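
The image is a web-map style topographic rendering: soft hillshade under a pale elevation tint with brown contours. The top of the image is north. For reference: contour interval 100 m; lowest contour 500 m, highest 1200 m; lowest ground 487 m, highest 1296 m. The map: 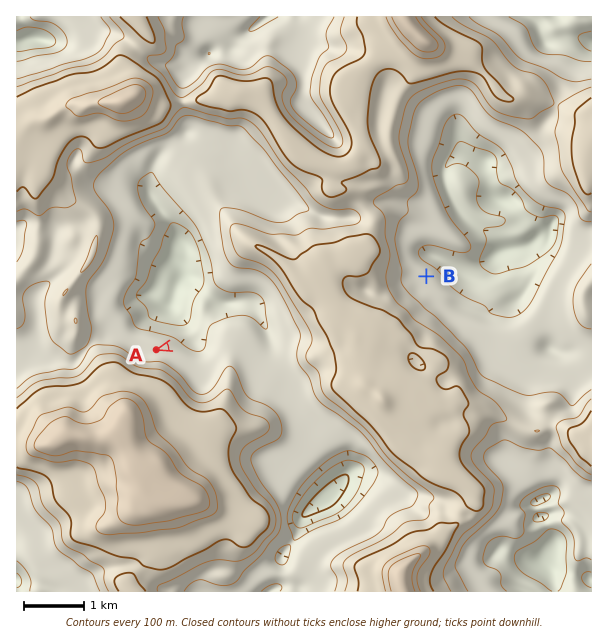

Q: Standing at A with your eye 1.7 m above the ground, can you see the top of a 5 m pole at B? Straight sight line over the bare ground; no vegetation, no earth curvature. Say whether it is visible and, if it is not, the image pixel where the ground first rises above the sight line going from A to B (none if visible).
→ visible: false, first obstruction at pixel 283 315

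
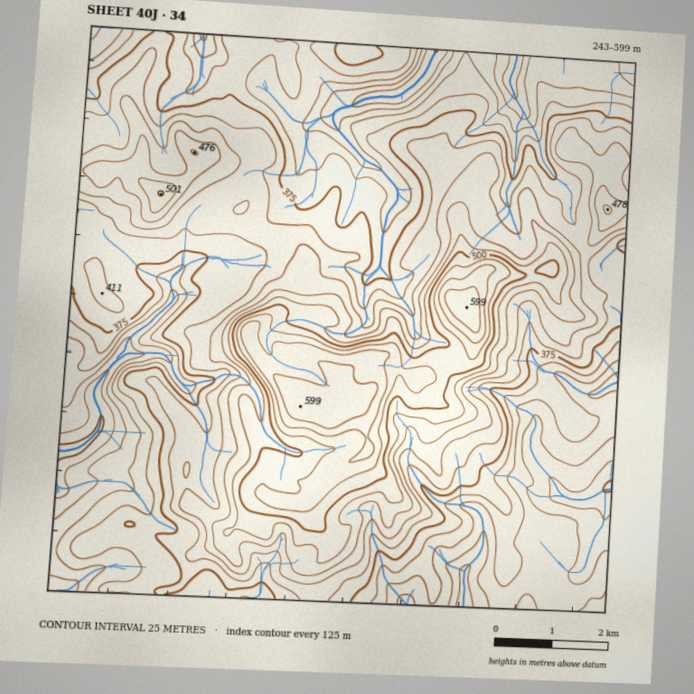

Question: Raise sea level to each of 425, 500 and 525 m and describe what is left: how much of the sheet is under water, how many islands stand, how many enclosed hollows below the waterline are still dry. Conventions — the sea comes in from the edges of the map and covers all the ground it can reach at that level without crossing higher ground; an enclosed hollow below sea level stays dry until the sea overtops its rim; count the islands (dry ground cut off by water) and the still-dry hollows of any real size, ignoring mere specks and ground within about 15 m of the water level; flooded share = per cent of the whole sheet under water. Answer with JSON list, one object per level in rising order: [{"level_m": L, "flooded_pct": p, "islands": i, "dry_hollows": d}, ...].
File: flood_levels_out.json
[{"level_m": 425, "flooded_pct": 68, "islands": 1, "dry_hollows": 0}, {"level_m": 500, "flooded_pct": 89, "islands": 1, "dry_hollows": 0}, {"level_m": 525, "flooded_pct": 93, "islands": 2, "dry_hollows": 0}]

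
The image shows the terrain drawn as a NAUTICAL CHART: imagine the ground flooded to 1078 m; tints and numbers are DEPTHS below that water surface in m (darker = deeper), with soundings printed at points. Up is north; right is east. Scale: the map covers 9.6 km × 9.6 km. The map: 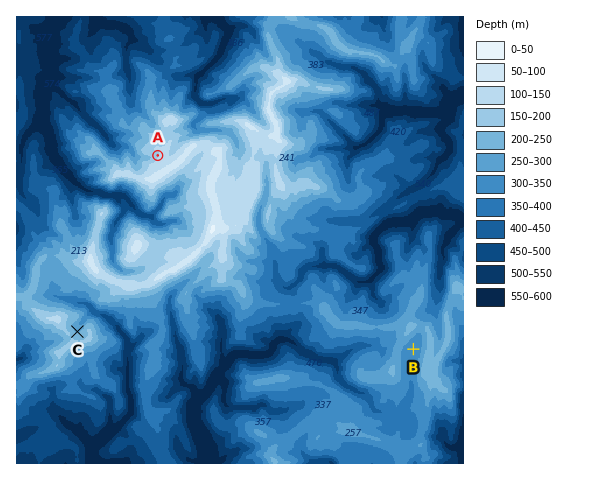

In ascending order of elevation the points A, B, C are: B C A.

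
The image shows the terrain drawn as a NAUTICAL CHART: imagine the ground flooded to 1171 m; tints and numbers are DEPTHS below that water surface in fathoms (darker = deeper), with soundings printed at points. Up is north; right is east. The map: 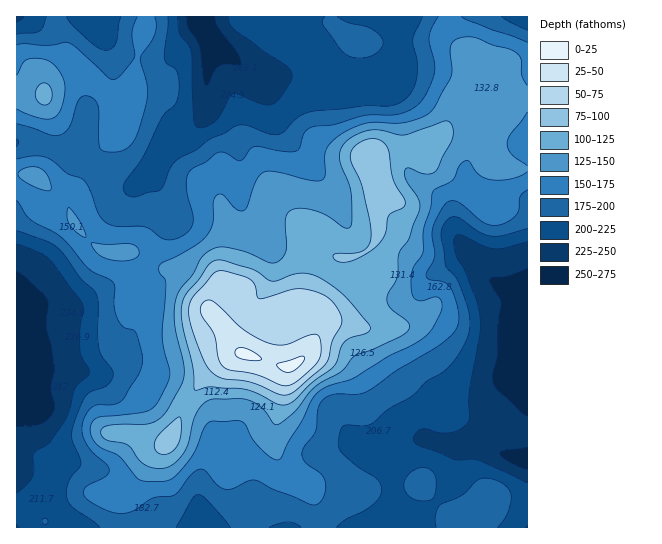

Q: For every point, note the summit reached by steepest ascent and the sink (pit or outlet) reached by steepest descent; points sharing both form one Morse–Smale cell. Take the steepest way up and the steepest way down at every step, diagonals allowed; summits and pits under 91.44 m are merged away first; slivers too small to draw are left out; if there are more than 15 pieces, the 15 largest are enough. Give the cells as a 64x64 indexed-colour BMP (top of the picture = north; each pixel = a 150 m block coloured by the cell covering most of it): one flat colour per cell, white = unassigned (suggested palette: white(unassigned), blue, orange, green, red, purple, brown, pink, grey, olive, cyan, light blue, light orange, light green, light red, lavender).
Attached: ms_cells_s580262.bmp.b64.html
<image width="64" height="64" href="data:image/bmp;base64,Qk12CAAAAAAAAHYAAAAoAAAAQAAAAEAAAAABAAQAAAAAAAAIAAATCwAAEwsAABAAAAAAAAAA////ALR3HwAOf/8ALKAsACgn1gC9Z5QAS1aMAMJ34wB/f38AIr28AM++FwDox64AeLv/AIrfmACWmP8A1bDFADMzMzMzMzMzMzMzMzMzMzMzMzMiIiIiIiIiIiIiIiIiMzMzMzMzMzMzMzMzMzMzMzMzMyIiIiIiIiIiIiIiIiIzMzMzMzMzMzMzMzMzMzMzMzMyIiIiIiIiIiIiIiIiIjMzMzMzMzMzMzMzMzMzMzMzMzIiIiIiIiIiIiIiIiIiMzMzMzMzMzMzMzMzMzMzMzMzMiIiIiIiIiIiIiIiIiIzMzMzMzMzMzMzMzMzMzMzMzMiIiIiIiIiIiIiIiIiIjMzMzMzMzMzMzMzMzMzMzMzMiIiIiIiIiIiIiIiIiIiMzMzMzMzMzMzMzMzMzMzMzMiIiIiIiIiIiIiIiIiIiIzMzMzMzMzMzMzMzMzMzMzMiIiIiIiIiIiIiIiIiIiIjMzMzMzMzMzMzMzMzMzMzMyIiIiIiIiIiIiIiIiIiIiMzMzMzMzMzMzMzMzMzMzMyIiIiIiIiIiIiIiIiIiIiIzMzMzMzMzMzMzMzMzMzMzIiIiIiIiIiIiIiIiIiIiIjMzMzMzMzMzMzMzMzMzMzMiIiIiIiIiIiIiIiIiIiIiMzMzMzMzMzMzMzMzMzMzMzIiIiIiIiIiIiIiIiIiIiIzMzMzMzMzMzMzMzMzMzMzMiIiIiIiIiIiIiIiIiIiIjMzMzMzMzMzMzMzMzMzMzMyIiIiIiIiIiIiIiIiIiIiMzMzMzMzMzMzMzMzMzMzMzIiIiIiIiIiIiIiIiIiIiIzMzMzMzMzMzMzMzMzMzMzMiIiIiIiIiIiIiIiIiIiIjMzMzMzMzMzMzMzMzMzMzMyIiIiIiIiIiIiIiIiIiIiMzMzMzMzMzMzMzMzMzMzMzMiIiIiIiIiIiIiIiIiIiIzMzMzMzMzMzMzMzMzMzMzERIiIiIiIiIiIiIiIiIiIjMzMzMzMzMzMzMzMzMzMRERESIiIiIiIiIiIiIiIiIiMzMzMzMzMzMzMzMzMzMREREREiIiIiIiIiIiIiIiIiIzMzMzMzMzMzMzMzMzMRERERESIiIiIiIiIiIiIiIiIjMzMzMzMzMzMzMzMzMREREREREiIiIiIiIiIiIiIiIiMzMzMzMzMzMzMzMzMxERERERESIiIiIiIiIiIiIiIiIzMzMzMzMzMzMzMzMxERERERERIiIiIiIiIiIiIiIiIjMzMzMzMzMzMzMzMxEREREREREiIiIiIiIiIiIiIiIiMzMzMzMzMzMzMzMzEREREREREiIiIiIiIiIiIiIiIiIzMzMzMzMzMzMzMzMRERERERESIiIiIiIiIiIiIiIiIjMzMzMzMzMzMzMzMxEREREREREiIiIiIiIiIiIiIiIiMzMzMzMzMzMzMzMRERERERERESIiIiIiIiIiIiIiIiIzMzMzMzMzMzMzEREREREREREREiIiIiIiIiIiIiIiIjMzMzMzMzMzERERERERERERERERIiIiIiIiIiIiIiIiMzMzMzMzERERERERERERERERERERESIiIiIiIiIiIiIzMzMzMxEREREREREREREREREREREREiIiIiIiIiIiIjMzMzMxERERERERERERERERERERERESIiIiIiIiIiIiMzMzMxERERERERERERERERERERERERIiIiIiIiIiIiIzMzMxEREREREREREREREREREREREREiIiIiIiIiIiIjMzMzERERERERERERERERERERERERESIiIiIiIiIiIiMzMzERERERERERERERERERERERERERIiIiIiIiImZiIzMzERERERERERERERERERERERERERESIiIiIiImZmZjMzERERERERERERERERERERERERERESIiIiIiIiZmZmMzERERERREERERERERERERERERERERIiIiIiIiJmZmYREREREUREREEREREREREREREREREREiIiIiIiIiZmZhERERFEREREQRERERERERERERERERESIiIiIiIiIhERERERFEREREREERERERERERERERERERIiIiIiIiIiEREREURERERERERBEREREREREREREREREREREiIiIiEREURERERERERERERBERERERERERERERERERERIiIiERERREREREREREREREQRERERERERERERERERERERERERERFEREREREREREREREEREREREREREREREREREREREREREUREREREREREREREQRERERERERERERERERERERERERERRERERERERUREREREERERERERERERERERERERERERERFERERERERVREREREQREREREREREREREREREREREREREVVVRERERVVURERERBERERERERERERERERERERERERERVVVURERVVVREREREERERERERERERERERERERERERERFVVVVVRVVVVEREREQREREREREREREREREREREREREREVVVVVVVVVVURERERBERERERERERERERERERERERERERVVVVVVVVVVREREREERERERERERERERERERERERERERFVVVVVVVVVVERERERBEREREREREREREREREREREREREVVVVVVVVVVVREREREERERERERERERERERERERERERERVVVVVVVVVVVEREREERERERERERERERERERERERERERFVVVVVVVVVVUREREEREREREREREREREREREREREREREVVVVVVVVVVVREREQRERERERERERERERERERERERERER"/>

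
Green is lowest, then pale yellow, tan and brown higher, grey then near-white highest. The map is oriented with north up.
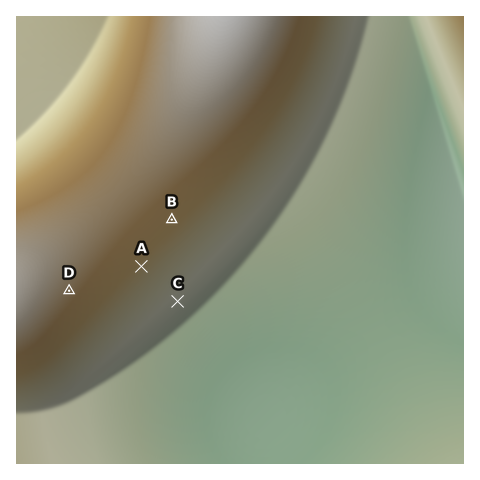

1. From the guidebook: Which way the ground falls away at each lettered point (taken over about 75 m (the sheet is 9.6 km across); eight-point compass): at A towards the SE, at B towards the SE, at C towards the SE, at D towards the SE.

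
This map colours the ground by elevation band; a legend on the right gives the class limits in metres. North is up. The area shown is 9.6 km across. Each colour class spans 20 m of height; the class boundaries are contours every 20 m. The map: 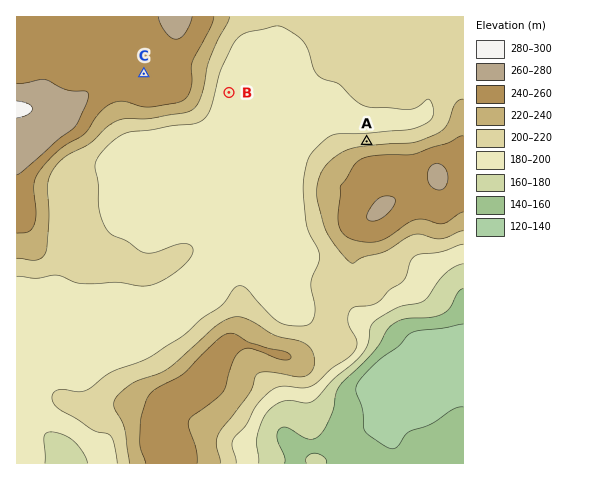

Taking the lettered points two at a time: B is below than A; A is below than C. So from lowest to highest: B A C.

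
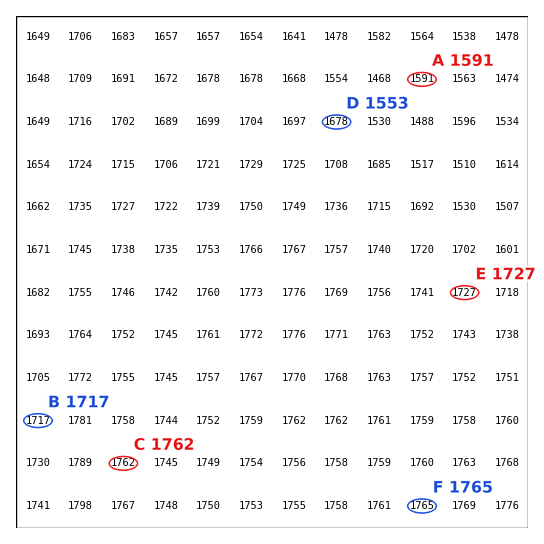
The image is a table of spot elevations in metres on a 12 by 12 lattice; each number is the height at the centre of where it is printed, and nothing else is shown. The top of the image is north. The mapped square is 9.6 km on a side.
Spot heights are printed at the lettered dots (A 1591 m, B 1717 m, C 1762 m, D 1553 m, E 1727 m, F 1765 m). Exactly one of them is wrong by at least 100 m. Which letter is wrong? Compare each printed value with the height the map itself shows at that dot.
D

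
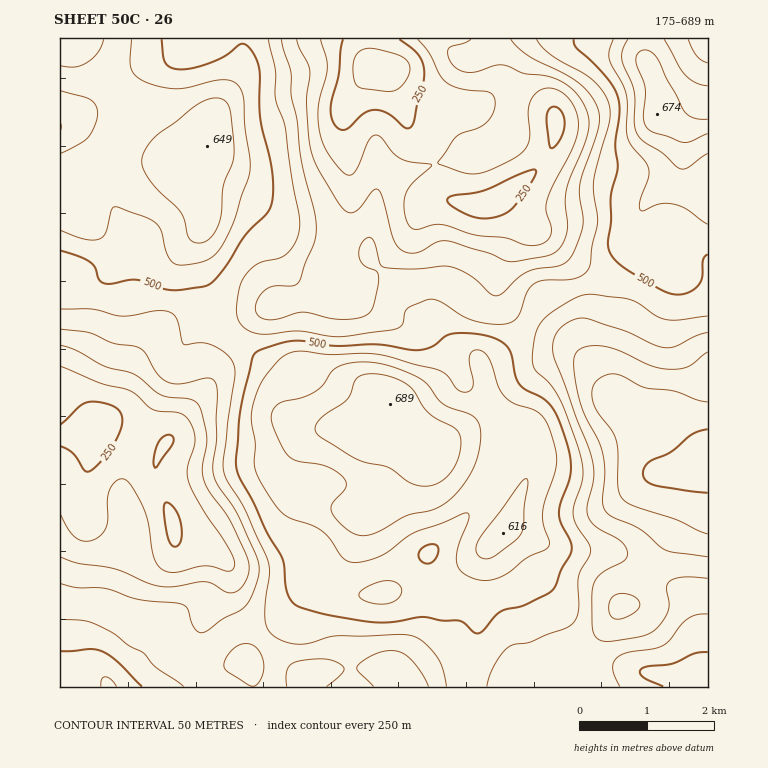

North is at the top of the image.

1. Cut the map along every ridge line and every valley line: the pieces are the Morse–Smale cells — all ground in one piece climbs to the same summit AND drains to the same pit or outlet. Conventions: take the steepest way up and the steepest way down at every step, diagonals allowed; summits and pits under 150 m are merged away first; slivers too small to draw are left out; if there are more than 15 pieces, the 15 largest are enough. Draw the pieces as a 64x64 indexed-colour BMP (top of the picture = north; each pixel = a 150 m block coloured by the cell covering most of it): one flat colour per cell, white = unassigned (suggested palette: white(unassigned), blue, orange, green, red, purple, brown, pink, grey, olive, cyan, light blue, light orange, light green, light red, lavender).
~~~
<image width="64" height="64" href="data:image/bmp;base64,Qk12CAAAAAAAAHYAAAAoAAAAQAAAAEAAAAABAAQAAAAAAAAIAAATCwAAEwsAABAAAAAAAAAA////ALR3HwAOf/8ALKAsACgn1gC9Z5QAS1aMAMJ34wB/f38AIr28AM++FwDox64AeLv/AIrfmACWmP8A1bDFAIiIIiIiIiIiIiIiIiIiIiIiIiIiMzMzMzMzMzMzMzMzIiIiIiIiIiIiIiIiIiIiIiIiIiIjMzMzMzMzMzMzMzMiIiIiIiIiIiIiIiIiIiIiIiIiIiMzMzMzMzMzMzMzMyIiIiIiIiIiIiIiIiIiIiIiIiIiIzMzMzMzMzMzMzMzIiIiIiIiIiIiIiIiIiIiIiIiIiIjMzMzMzMzMzMzMzMiIiIiIiIiIiIiIiIiIiIiIiIiIiMzMzMzMzMzMzMzMyIiIiIiIiIiIiIiIiIiIiIiIiIiIzMzMzMzMzMzMzMzIiIiIiIiIiIiIiIiIiIiIiIiIiIjMzMzMzMzMzMzMzMiIiIiIiIiIiIiIiIiIiIiIiIiIiIzMzMzMzMzMzMzMyIiIiIiIiIiIiIiIiIiIiESIiIiIjMzMzMzMzMzMzMzIiIiIiIiIiIiIiIiIiIiERERESIiMzMzMzMzMzMzMzMiIiIiIiIiIiIiIiIiIiIRERERESIzMzMzMzMzMzMzMyIiIiIiIiIiIiIiIiIiIhEREREREjMzMzMzMzMzMzMzIiIiIiIiIiIiIiIiIiIiERERERERMzMzMzMzMzMzMzMiIiIiIiIiIiIiIiIiIiIRERERERETMzMzMzMzMzMzMyIiIiIiIiIiIiIiIiIiIhEREREREREzMzMzMzMzMzMzIiIiIiIiIiIiIiIiIiIhERERERERERMzMzMzMzMzMzMiIiIiIiIiIiIiIiIiIhEREREREREREzMzMzMzMzMzMyIiIiIiIiIiIiIiIiERERERERERERETMzMzMzMzMzMzIiIiIiIiIiIiIiIhEREREREREREREREzMzMzMzMzMzMiIiIiIiIiIiIiIiERERERERERERERETMzMzMzMzMzMyIiIiIiIiIiIiIiERERERERERERERERMzMzMzMzN3czIiIiIiIiIiIiIiIhERERERERERERERETMzMzMzM3d3ciIiIiIiIiIiIiIiIRERERERERERERERMzMzMzM3d3dyIiIiImYiIiIiIiIhEREREREREREREREzMzMzM3d3d3ZmYiZmZiIiIiIiIiIREREREREREREREzMzMzM3d3d3dmZmZmZmYiIiIiIiERERERERERERMxMzMzMzMzd3d3d2ZmZmZmZmIiIiIiIRERERERERERETMzMzMzMzd3d3d3ZmZmZmZmZiIiIiIRERERERERERERMzMzMzMzd3d3d3dmZmZmZmZmIiIiIhEREREREREREREzMzMzMzN3d3d3d2ZmZmZmZmZiIiIiERERERERERERETMzMzMzM3d3d3d3ZmZmZmZmZmIiIiERERERERERERERMzMzMzM3d3d3d3dmZmZmZmZmYiIiERERERERERERERETMzMzM3d3d3d3d2ZmZmZmZmZmIhEREREREREREREREREzMzMzd3d3d3d3ZmZmZmZmZmZhERERERERERERERERERMzMzN3d3d3d3dmZmZmZmZmZkQRERERERERERERERERETMzM3d3d3d3d2ZmZmZmZmZkREERERERERERERERERERMzMzd3d3d3d3ZmZmZmZmZmREREERERERERERERERERETMzN3d3d3d3dmZmZmZmZmZEREREQREREREREREREREREzM3d3d3d3d2ZmZmZmZmZEREREREQRERERERERERERERETd3d3d3d3ZmZmZmZmZkREREREREERERERERERERERERVVd3d3d3dmZmZmZmZmREREREREQRERERERERERERERFVVXd3d3d2ZmZmZmZmZERERERERBERERERERERERERFVVVV3d3d3ZmZmZmZmZkREREREREERERERERERERERFVVVVVd3d3dmZmZmZmZmRERERERERBERERERERERERFVVVVVV3d3d2ZmZmZmZmZEREREREREERERERERERERVVVVVVVXd3d3ZmZmZmZmZkREREREREQRERERERERERVVVVVVVVd3d3dkRmZmZmZmREREREREREERERERERERVVVVVVVVVXd3d0REZmZmZmZEREREREREQRERERERERFVVVVVVVVVd3d1RERGZmZmZkRERERERERBERERERERERVVVVVVVVVVd1VERERmZmZkREREREREREEREREREREREVVVVVVVVVVXVUREREZmZEREREREREREERERERERERERFVVVVVVVVVVVREREREREREREREREREQRERERERERERERVVVVVVVVVVVERERERERERERERERERBEREREREREREREVVVVVVVVVVUREREREREREREREREREERERERERERERERVVVVVVVVVVREREREREREREREREREQRERERERERERERFVVVVVVVVVVERERERERERERERERERBEREREREREREREVVVVVVVVVVUREREREREREREREREREERERERFVVRFVVVVVVVVVVVVVRERERERERERERERERERBERFVVVVVVVVVVVVVVVVVVVVEREREREREREREREREREQRFVVVVVVVVVVVVVVVVVVVVURERERERERERERERERERBEVVVVVVVVVVVVVVVVVVVVVRERERERERERERERERERERVVVVVVVVVVVVVVVVVVVVVVERERERERERERERERERERFVVVVVVVVVVVVVVVVVVVVVUREREREREREREREREREREVVVVVVVVVVVVVVVVVVVVVV"/>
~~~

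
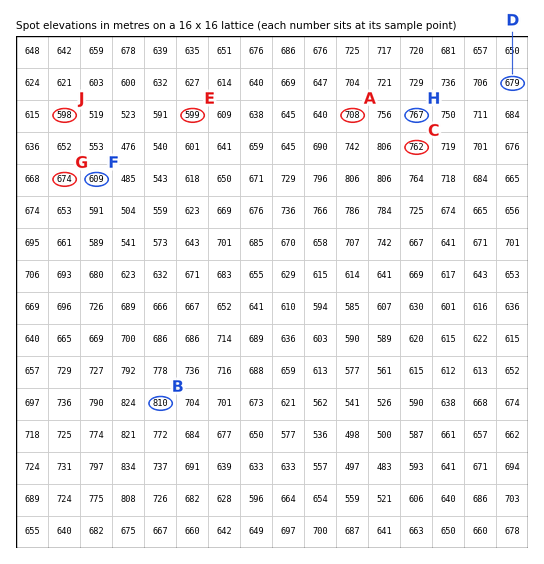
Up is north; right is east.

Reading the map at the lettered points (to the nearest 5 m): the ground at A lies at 710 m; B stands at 810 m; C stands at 760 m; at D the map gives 680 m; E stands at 600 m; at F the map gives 610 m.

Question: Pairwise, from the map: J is below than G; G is below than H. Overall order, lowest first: J G H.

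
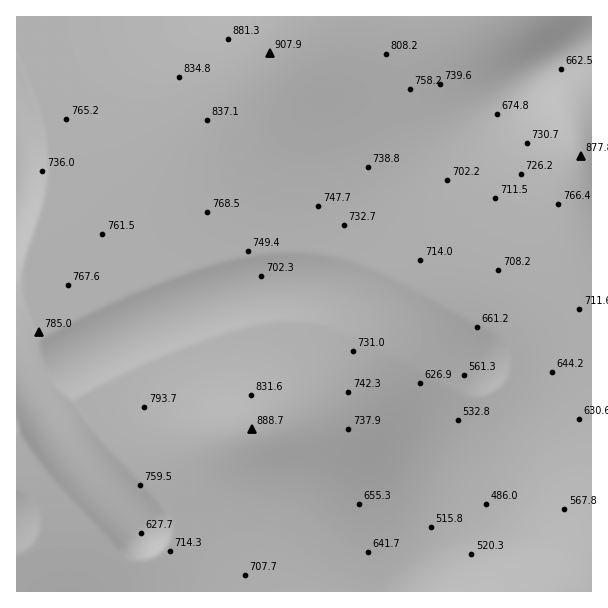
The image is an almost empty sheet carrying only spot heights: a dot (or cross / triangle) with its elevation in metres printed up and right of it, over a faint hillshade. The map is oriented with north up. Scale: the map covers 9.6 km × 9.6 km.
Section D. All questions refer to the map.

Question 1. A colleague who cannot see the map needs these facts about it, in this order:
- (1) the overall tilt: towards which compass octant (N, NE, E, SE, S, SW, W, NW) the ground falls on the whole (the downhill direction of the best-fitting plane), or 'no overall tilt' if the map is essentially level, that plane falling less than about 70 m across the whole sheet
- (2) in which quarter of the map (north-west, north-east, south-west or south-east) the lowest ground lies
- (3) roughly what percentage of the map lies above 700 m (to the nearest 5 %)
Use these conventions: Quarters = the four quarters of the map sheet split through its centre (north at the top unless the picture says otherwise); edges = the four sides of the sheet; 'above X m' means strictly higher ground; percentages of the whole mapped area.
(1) On the whole the ground falls towards the south-east.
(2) The lowest ground is in the south-east quarter.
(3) Ground above 700 m makes up about 70 % of the sheet.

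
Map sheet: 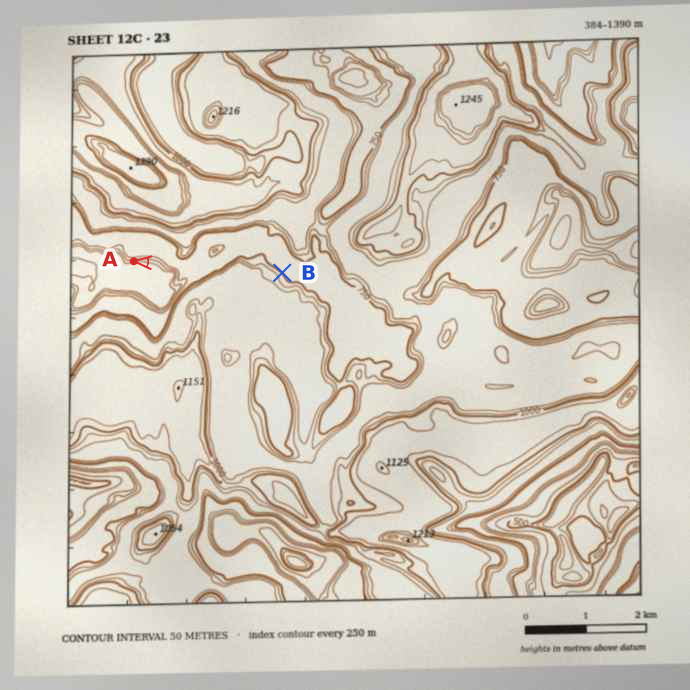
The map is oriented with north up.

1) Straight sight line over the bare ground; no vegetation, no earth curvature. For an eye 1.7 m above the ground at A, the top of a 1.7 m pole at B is out of sight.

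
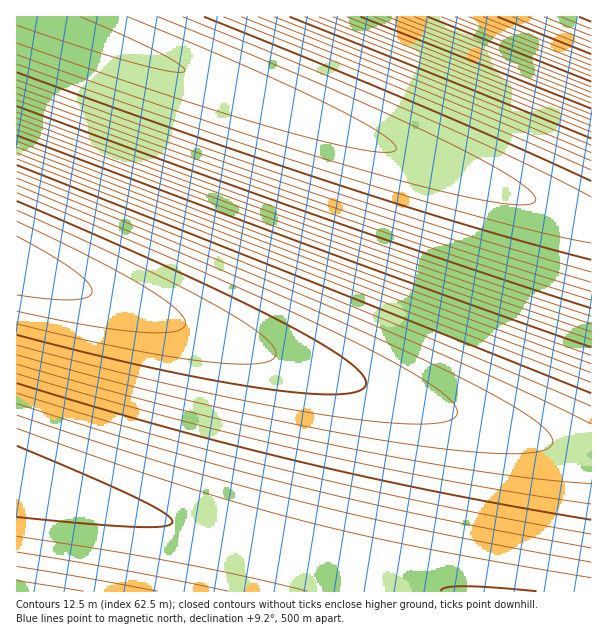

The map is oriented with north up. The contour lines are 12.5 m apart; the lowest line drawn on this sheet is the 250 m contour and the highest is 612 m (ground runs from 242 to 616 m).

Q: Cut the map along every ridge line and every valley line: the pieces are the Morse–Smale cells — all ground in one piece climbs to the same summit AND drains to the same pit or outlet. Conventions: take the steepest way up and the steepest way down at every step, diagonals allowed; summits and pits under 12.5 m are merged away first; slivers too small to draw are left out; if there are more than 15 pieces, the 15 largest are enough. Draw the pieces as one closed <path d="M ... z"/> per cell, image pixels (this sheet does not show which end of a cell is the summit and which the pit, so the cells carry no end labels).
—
<path d="M42 16l-26 1 1 249 144 52 202 67 192 60 27 7 10 0-1-232-42-14-328-121-165-61z"/><path d="M18 266l-2 1 1 215 373 95 51 15 151-1-1-139-9 0-27-7-192-60-202-67z"/><path d="M591 16l-548 1 13 7 270 100 240 88 25 8z"/><path d="M21 482l-5 1 1 109 423-1-384-98z"/>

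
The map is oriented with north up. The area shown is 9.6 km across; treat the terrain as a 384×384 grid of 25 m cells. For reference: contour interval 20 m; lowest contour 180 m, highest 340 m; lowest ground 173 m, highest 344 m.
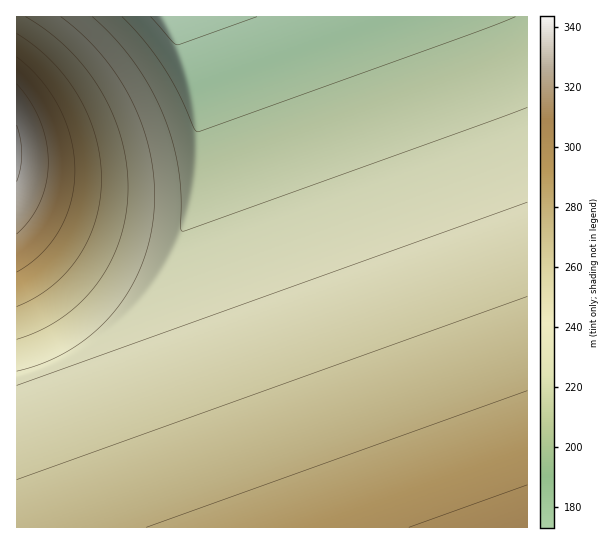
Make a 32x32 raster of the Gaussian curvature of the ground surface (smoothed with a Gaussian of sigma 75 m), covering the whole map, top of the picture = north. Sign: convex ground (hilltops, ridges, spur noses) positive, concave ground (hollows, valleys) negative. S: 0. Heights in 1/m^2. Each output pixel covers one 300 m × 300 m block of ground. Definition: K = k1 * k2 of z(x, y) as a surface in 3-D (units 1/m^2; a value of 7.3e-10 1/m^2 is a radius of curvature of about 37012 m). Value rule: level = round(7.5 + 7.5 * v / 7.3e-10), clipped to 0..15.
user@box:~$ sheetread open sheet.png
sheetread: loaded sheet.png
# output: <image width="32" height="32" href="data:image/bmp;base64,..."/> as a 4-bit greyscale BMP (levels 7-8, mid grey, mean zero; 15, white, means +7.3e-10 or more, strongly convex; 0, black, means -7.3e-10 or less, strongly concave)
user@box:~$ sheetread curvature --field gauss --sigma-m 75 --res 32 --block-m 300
<image width="32" height="32" href="data:image/bmp;base64,Qk12AgAAAAAAAHYAAAAoAAAAIAAAACAAAAABAAQAAAAAAAACAAATCwAAEwsAABAAAAAAAAAAAAAAABEREQAiIiIAMzMzAERERABVVVUAZmZmAHd3dwCIiIgAmZmZAKqqqgC7u7sAzMzMAN3d3QDu7u4A////AIiIiIiIiIiIiIiIiIiIiIeIiIiIiIiIiIiIiIiIiIiHiIiIiIiIiIiIiIiIiIiId4iIiIiIiIiIiIiIiIiIh3eIiIiIiIiIiIiIiIiIiId3iIiIiIiIiIiIiIiIiIh3d4iIiIiIiIiIiIiIiIiId3eIiIiIiIiIiIiIiIiIh3d3d3iIiIiIiIiIiIiIiId3dyZ3eIiIiIiIiIiIiIh3d3dRBHd4iIiIiIiIiIiId3d3h3IGd4iIiIiIiIiIh3d3d4iHYEd4iIiIiIiIiId3d3eIiHcEd4iIiIiIiIh3d3d3iIiIcFd4iIiIiIiId3d3d4iIiIYHeIiIiIiIh3d3d3eIiIiHQneIiIiIiId3d3d3iIiIiHB3iIiIiIiHd3d3d4iIiIh0N4iIiIiId3d3d3eIiIiIhwd4iIiIiHd3d3d3iIiIiIcHeIiIiIh3d3d3d4iIiIiHJXiIiIiHd3d3d3eIiIiIhzR4iIiIh3d3d3d3iIiIiIhDeIiIiId3d3d3d4iIiIiIQ3iIiIh3d3d3d3eIiIiIhzR4iIiId3d3d3d3iIiIiIcWeIiIiHd3d3d3d4iIiIiHB3iIiIh3d3d3d3eIiIiIhwd4iIiHd3d3d3d3iIiIiHM3iIiIh3d3d3d3d4iIiIhwd4iIiId3d3d3d3eIiIiHQneIiIiHd3d3d3d3"/>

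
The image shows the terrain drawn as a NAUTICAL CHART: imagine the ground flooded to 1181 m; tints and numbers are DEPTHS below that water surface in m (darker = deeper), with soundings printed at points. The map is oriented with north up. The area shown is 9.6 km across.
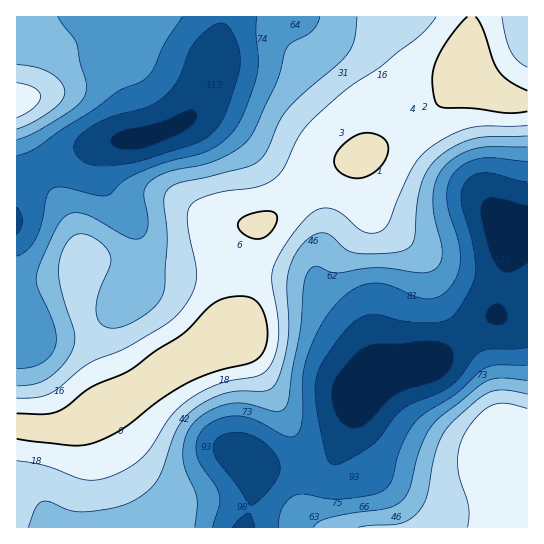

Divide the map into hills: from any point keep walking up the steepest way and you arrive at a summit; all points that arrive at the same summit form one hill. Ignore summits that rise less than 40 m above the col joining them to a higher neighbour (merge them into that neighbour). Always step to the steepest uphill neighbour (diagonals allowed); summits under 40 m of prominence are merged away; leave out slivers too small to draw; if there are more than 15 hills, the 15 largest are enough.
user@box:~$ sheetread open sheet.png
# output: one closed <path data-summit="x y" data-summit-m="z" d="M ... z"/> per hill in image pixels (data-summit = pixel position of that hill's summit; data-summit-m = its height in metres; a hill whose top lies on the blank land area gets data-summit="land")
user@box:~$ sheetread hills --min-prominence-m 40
<path data-summit="land" d="M527 16l-304 0-8 54-16 36-14 15-39 16-44 6-44 13-25 12-16 14 0 346 228 0 8-33 2-20-2-11 12 4 46 0 18-5 14-24 18-48 13-11 20-9 39-10 45-36 19-10 16 8 15 0z"/><path data-summit="527 442" data-summit-m="1178" d="M497 315l-19 10-45 36-47 12-17 11-8 7-18 48-14 24-18 5-46 0-12-4 2 11-2 20-8 32 282 1 1-203-15-2z"/><path data-summit="17 101" data-summit-m="1174" d="M222 16l-205 0-1 167 17-15 25-12 44-13 44-6 39-16 14-15 16-36 4-17z"/>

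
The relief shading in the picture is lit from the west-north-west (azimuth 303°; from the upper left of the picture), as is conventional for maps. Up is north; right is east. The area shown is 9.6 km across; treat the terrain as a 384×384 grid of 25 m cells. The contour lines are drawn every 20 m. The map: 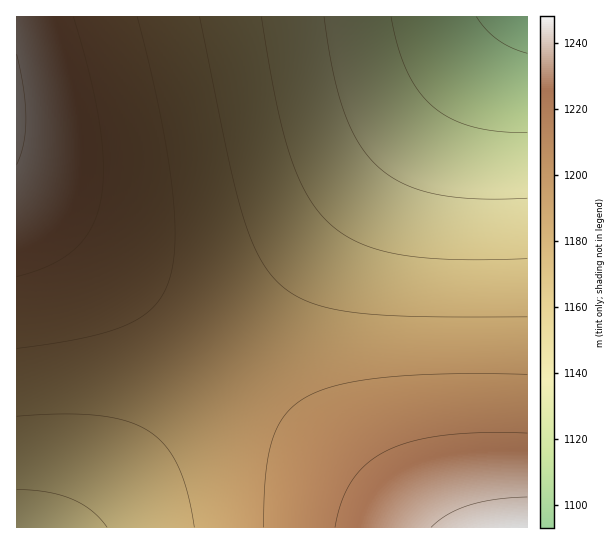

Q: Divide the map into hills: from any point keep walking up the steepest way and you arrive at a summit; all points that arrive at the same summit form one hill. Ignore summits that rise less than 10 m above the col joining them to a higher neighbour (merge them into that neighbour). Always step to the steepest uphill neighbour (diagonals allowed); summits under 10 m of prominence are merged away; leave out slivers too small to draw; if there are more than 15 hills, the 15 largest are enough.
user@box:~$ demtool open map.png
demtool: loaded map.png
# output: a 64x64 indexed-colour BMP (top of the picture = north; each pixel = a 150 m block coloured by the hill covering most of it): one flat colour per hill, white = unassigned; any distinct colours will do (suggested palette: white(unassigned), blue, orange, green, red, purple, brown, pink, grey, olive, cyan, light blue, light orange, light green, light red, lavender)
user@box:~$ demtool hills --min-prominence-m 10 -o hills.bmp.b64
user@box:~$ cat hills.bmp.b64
<image width="64" height="64" href="data:image/bmp;base64,Qk12CAAAAAAAAHYAAAAoAAAAQAAAAEAAAAABAAQAAAAAAAAIAAATCwAAEwsAABAAAAAAAAAA////ALR3HwAOf/8ALKAsACgn1gC9Z5QAS1aMAMJ34wB/f38AIr28AM++FwDox64AeLv/AIrfmACWmP8A1bDFABEREREiIiIiIiIiIiIiIiIiIiIiIiIiIiIiIiIiIiIiERERERIiIiIiIiIiIiIiIiIiIiIiIiIiIiIiIiIiIiIRERERESIiIiIiIiIiIiIiIiIiIiIiIiIiIiIiIiIiIhEREREREiIiIiIiIiIiIiIiIiIiIiIiIiIiIiIiIiIiERERERERIiIiIiIiIiIiIiIiIiIiIiIiIiIiIiIiIiIRERERERESIiIiIiIiIiIiIiIiIiIiIiIiIiIiIiIiIhERERERERIiIiIiIiIiIiIiIiIiIiIiIiIiIiIiIiIiERERERERESIiIiIiIiIiIiIiIiIiIiIiIiIiIiIiIiIREREREREREiIiIiIiIiIiIiIiIiIiIiIiIiIiIiIiIhERERERERERIiIiIiIiIiIiIiIiIiIiIiIiIiIiIiIiERERERERERESIiIiIiIiIiIiIiIiIiIiIiIiIiIiIiIREREREREREREiIiIiIiIiIiIiIiIiIiIiIiIiIiIiIhERERERERERESIiIiIiIiIiIiIiIiIiIiIiIiIiIiIiEREREREREREREiIiIiIiIiIiIiIiIiIiIiIiIiIiIiIRERERERERERERIiIiIiIiIiIiIiIiIiIiIiIiIiIiIhERERERERERERESIiIiIiIiIiIiIiIiIiIiIiIiIiIiEREREREREREREREiIiIiIiIiIiIiIiIiIiIiIiIiIiIRERERERERERERERIiIiIiIiIiIiIiIiIiIiIiIiIiIhERERERERERERERESIiIiIiIiIiIiIiIiIiIiIiIiIiERERERERERERERERIiIiIiIiIiIiIiIiIiIiIiIiIiIRERERERERERERERESIiIiIiIiIiIiIiIiIiIiIiIiIhEREREREREREREREREiIiIiIiIiIiIiIiIiIiIiIiIiERERERERERERERERERIiIiIiIiIiIiIiIiIiIiIiIiIRERERERERERERERERESIiIiIiIiIiIiIiIiIiIiIiIhEREREREREREREREREREiIiIiIiIiIiIiIiIiIiIiIiERERERERERERERERERESIiIiIiIiIiIiIiIiIiIiIiIREREREREREREREREREREiIiIiIiIiIiIiIiIiIiIiIhERERERERERERERERERERIiIiIiIiIiIiIiIiIiIiIiERERERERERERERERERERESIiIiIiIiIiIiIiIiIiIiIREREREREREREREREREREREiIiIiIiIiIiIiIiIiIiIhERERERERERERERERERERERIiIiIiIiIiIiIiIiIiIiEREREREREREREREREREREREiIiIiIiIiIiIiIiIiIiIRERERERERERERERERERERERIiIiIiIiIiIiIiIiIiIhERERERERERERERERERERERESIiIiIiIiIiIiIiIiIiEREREREREREREREREREREREREiIiIiIiIiIiIiIiIiIRERERERERERERERERERERERERIiIiIiIiIiIiIiIiIhERERERERERERERERERERERERESIiIiIiIiIiIiIiIiERERERERERERERERERERERERERIiIiIiIiIiIiIiIiIRERERERERERERERERERERERERESIiIiIiIiIiIiIiIhEREREREREREREREREREREREREREiIiIiIiIiIiIiIiERERERERERERERERERERERERERERIiIiIiIiIiIiIiIRERERERERERERERERERERERERERESIiIiIiIiIiIiIhEREREREREREREREREREREREREREREiIiIiIiIiIiIiERERERERERERERERERERERERERERERIiIiIiIiIiIiIREREREREREREREREREREREREREREREiIiIiIiIiIiIhERERERERERERERERERERERERERERERIiIiIiIiIiIiERERERERERERERERERERERERERERERESIiIiIiIiIiIREREREREREREREREREREREREREREREREiIiIiIiIiIhERERERERERERERERERERERERERERERERIiIiIiIiIiERERERERERERERERERERERERERERERERESIiIiIiIiIRERERERERERERERERERERERERERERERERIiIiIiIiIhERERERERERERERERERERERERERERERERESIiIiIiIiEREREREREREREREREREREREREREREREREREiIiIiIiIRERERERERERERERERERERERERERERERERERIiIiIiIhERERERERERERERERERERERERERERERERERESIiIiIiEREREREREREREREREREREREREREREREREREREiIiIiIRERERERERERERERERERERERERERERERERERESIiIiIhEREREREREREREREREREREREREREREREREREREiIiIiERERERERERERERERERERERERERERERERERERERIiIiIRERERERERERERERERERERERERERERERERERERESIiIhEREREREREREREREREREREREREREREREREREREREiIiERERERERERERERERERERERERERERERERERERERERIiIRERERERERERERERERERERERERERERERERERERERESIhERERERERERERERERERERERERERERERERERERERERIi"/>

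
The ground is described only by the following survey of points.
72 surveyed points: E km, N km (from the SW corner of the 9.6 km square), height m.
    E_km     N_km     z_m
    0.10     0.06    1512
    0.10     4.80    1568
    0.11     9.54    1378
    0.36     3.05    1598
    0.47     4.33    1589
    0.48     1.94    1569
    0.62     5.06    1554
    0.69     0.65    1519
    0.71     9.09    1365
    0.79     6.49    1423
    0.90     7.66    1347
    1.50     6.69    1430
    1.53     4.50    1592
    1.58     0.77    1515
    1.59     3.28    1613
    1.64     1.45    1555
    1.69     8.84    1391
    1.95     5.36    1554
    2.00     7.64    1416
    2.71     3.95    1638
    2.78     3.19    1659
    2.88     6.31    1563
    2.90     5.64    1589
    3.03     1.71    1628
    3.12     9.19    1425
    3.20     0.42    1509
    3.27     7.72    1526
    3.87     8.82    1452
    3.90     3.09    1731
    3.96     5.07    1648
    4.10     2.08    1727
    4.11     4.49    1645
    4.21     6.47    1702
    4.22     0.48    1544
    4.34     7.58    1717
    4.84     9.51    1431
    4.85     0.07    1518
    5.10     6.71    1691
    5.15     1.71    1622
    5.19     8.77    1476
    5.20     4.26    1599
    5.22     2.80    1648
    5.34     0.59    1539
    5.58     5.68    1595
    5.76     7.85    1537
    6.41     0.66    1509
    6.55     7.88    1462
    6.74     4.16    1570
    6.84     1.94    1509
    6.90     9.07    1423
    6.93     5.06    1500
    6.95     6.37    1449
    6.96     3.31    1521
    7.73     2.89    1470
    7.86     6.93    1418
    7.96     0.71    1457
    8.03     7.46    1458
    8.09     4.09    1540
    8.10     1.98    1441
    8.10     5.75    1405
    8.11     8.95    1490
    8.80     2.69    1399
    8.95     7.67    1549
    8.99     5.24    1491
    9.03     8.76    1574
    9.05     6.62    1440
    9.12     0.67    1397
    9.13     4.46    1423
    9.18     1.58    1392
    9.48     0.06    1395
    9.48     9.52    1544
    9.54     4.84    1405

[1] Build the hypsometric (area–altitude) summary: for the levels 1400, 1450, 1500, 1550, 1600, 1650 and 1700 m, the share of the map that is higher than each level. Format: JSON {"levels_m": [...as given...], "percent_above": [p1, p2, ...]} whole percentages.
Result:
{"levels_m": [1400, 1450, 1500, 1550, 1600, 1650, 1700], "percent_above": [90, 73, 59, 42, 24, 11, 3]}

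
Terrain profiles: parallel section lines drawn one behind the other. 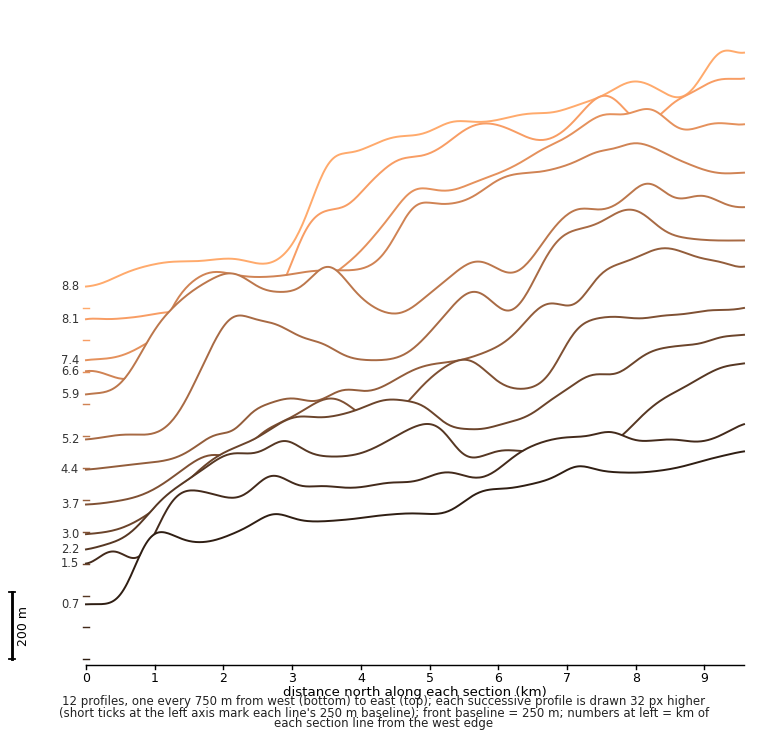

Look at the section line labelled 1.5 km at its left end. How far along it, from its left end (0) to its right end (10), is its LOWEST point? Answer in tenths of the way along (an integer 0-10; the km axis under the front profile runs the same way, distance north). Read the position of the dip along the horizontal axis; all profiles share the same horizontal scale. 0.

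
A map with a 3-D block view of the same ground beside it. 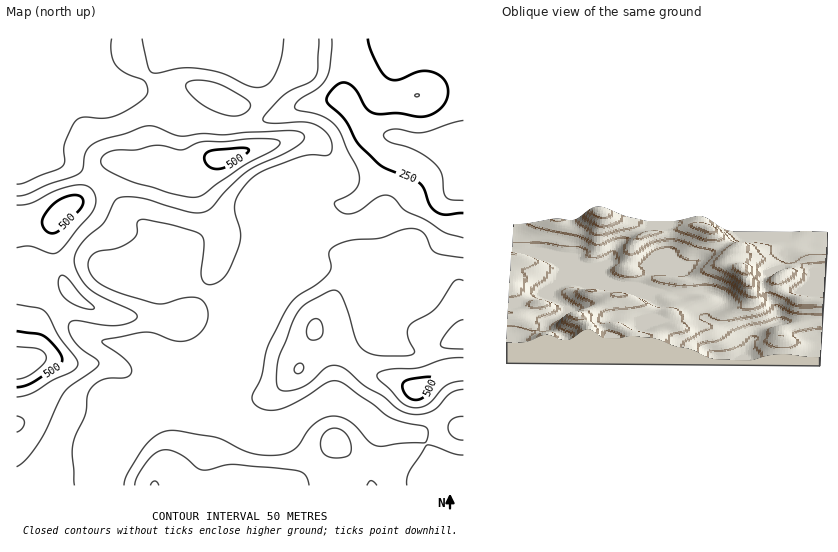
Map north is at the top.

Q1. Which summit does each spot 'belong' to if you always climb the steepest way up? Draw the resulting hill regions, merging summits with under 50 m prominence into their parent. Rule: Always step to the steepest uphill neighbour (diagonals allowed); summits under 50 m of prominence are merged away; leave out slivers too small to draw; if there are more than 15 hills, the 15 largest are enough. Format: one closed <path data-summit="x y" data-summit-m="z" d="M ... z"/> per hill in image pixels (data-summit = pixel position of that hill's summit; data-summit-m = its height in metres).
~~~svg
<path data-summit="417 390" data-summit-m="526" d="M400 136l-5 2-6 18-17 30-12 13-9 5-15 0-8-5-16-16-15-6-20 3-12 7-5 7-4 7 0 11 11 21 0 12-9 15 1 63-27 64-2 11 8 16 21 11 21 0 12-3 30-19 25 1 10 6 21 19 34 2 7 3 22 36 6 7 16-1 1-334-26 2-24-3z"/><path data-summit="17 365" data-summit-m="591" d="M256 205l-1 5-5 5-23 9-30 16 0 13-4 15 0 14 3 6-25 4-13 7-1 17-7 28 7 6-18 0-47-11-17-12-28-33-31-2 1 194 95-1 1-12 29-69 53-53 13-7 6-7 10-15 11-30 31-45 1-14-8-14z"/><path data-summit="222 159" data-summit-m="523" d="M60 53l-3 24-7 16 1 31-7 16-1 15 35 13 25 15 19 24 29 25 6 14 36 37 4-43 30-16 23-9 5-5 5-16 10-10 14-6 18 0 10 5 20 18 9 4 10-1 9-5 12-13 16-27 8-22-19-3-10-6-24-29-39 5-52 19-30 3-26-8-28-11-9-9-15-6-12 0-17 4-25-1-19-7-6-6z"/><path data-summit="154 485" data-summit-m="452" d="M257 262l-22 30-11 30-10 15-6 7-13 7-53 53-29 69-1 12 351 1 0-10-16 1-6-7-22-36-7-3-34-2-21-19-10-6-25-1-25 17-17 5-21 0-13-5-11-9-5-13 1-7 28-68 0-55z"/><path data-summit="66 209" data-summit-m="522" d="M50 92l-34 1 0 198 31 3 24 30 21 15 47 11 18 0-7-6 7-28 1-17 13-7 19-2 6-3-39-41-6-14-29-25-19-24-25-15-35-13 1-15 7-16z"/><path data-summit="216 98" data-summit-m="446" d="M186 38l-27 0 4 13-1 7-24 29-11 5 17 0 8 2 7 4 9 9 28 11 26 8 30-3 44-16-6-1-30-33-63-26z"/>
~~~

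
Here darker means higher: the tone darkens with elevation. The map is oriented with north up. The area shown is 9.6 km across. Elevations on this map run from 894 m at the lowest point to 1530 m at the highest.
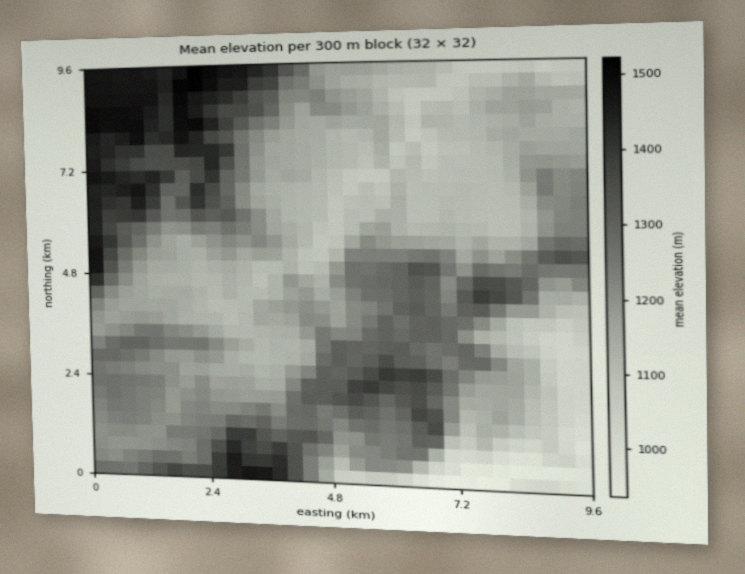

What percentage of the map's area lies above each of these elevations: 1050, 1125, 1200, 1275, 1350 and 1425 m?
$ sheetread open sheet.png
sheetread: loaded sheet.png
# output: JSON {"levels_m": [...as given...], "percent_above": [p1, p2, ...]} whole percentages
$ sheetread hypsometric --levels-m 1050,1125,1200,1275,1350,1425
{"levels_m": [1050, 1125, 1200, 1275, 1350, 1425], "percent_above": [91, 72, 51, 32, 17, 9]}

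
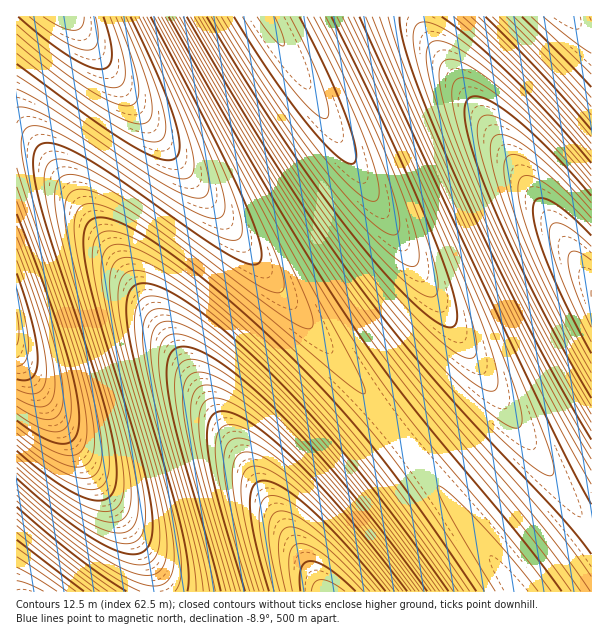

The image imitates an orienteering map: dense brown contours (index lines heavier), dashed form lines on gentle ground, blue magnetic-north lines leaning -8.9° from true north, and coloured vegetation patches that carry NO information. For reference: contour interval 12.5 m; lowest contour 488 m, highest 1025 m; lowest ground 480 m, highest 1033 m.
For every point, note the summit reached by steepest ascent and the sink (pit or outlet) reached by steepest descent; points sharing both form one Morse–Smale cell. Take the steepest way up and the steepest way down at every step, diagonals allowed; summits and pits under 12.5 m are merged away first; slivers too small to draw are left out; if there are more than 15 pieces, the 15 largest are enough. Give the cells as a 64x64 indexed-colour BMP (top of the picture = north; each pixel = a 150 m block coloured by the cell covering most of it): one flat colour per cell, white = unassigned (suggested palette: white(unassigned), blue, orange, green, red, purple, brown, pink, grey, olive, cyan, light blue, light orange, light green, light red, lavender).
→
<image width="64" height="64" href="data:image/bmp;base64,Qk12CAAAAAAAAHYAAAAoAAAAQAAAAEAAAAABAAQAAAAAAAAIAAATCwAAEwsAABAAAAAAAAAA////ALR3HwAOf/8ALKAsACgn1gC9Z5QAS1aMAMJ34wB/f38AIr28AM++FwDox64AeLv/AIrfmACWmP8A1bDFAGZmZmZmZmZmREREREREREREIiIiIiIiIiIiIiERERERZmZmZmZmZmREREREREREREIiIiIiIiIiIiIiERERERFmZmZmZmZmZEREREREREREQiIiIiIiIiIiIiIREREREWZmZmZmZmZkREREREREREQiIiIiIiIiIiIiIRERERERZmZmZmZmZkREREREREREQiIiIiIiIiIiIiIRERERERFmZmZmZmZkRERERERERERCIiIiIiIiIiIiIhEREREREWZmZmZmZmRERERERERERCIiIiIiIiIiIiIhERERERERZmZmZmZmREREREREREREIiIiIiIiIiIiIhERERERERFmZmZmZmREREREREREREIiIiIiIiIiIiIhERERERERE2ZmZmZmZEREREREREREIiIiIiIiIiIiIiEREREREREzZmZmZmZEREREREREREQiIiIiIiIiIiIiEREREREREzNmZmZmZEREREREREREQiIiIiIiIiIiIiERERERERETM2ZmZmZkRERERERERERCIiIiIiIiIiIiERERERERETMzZmZmZkRERERERERERCIiIiIiIiIiIiERERERERETMzNmZmZmRERERERERERCIiIiIiIiIiIiIRERERERERMzM2ZmZmREREREREREREIiIiIiIiIiIiIRERERERERMzMzZmZmREREREREREREIiIiIiIiIiIiIRERERERERMzMzNmZmZEREREREREREQiIiIiIiIiIiIRERERERERMzMzM2ZmZEREREREREREQiIiIiIiIiIiIhEREREREREzMzMzZmZEREREREREREQiIiIiIiIiIiIhEREREREREzMzMzNmZkRERERERERERCIiIiIiIiIiIhEREREREREzMzMzM2ZkRERERERERERCIiIiIiIiIiIhERERERERETMzMzMzZkRERERERERERCIiIiIiIiIiIhERERERERETMzMzMzNmREREREREREREIiIiIiIiIiIiERERERERERMzMzMzM2REREREREREREIiIiIiIiIiIiERERERERERMzMzMzMzREREREREREREQiIiIiIiIiIiERERERERERMzMzMzMzNEREREREREREQiIiIiIiIiIiEREREREREREzMzMzMzM0REREREREREQiIiIiIiIiIiEREREREREREzMzMzMzMzRERERERERERCIiIiIiIiIiIREREREREREzMzMzMzMzNERERERERERCIiIiIiIiIiIRERERERERETMzMzMzMzM0RERERERERCIiIiIiIiIiIRERERERERETMzMzMzMzMzREREREREREIiIiIiIiIiIRERERERERETMzMzMzMzMzNEREREREREIiIiIiIiIiIRERERERERERMzMzMzMzMzM0REREREREQiIiIiIiIiIRERERERERERMzMzMzMzMzMzREREREREQiIiIiIiIiIhERERERERERMzMzMzMzMzMzNEREREREQiIiIiIiIiIhEREREREREREzMzMzMzMzMzNURERERERCIiIiIiIiIhEREREREREREzMzMzMzMzMzM1RERERERCIiIiIiIiIhERERERERERETMzMzMzMzMzM1VERERERCIiIiIiIiIhERERERERERETMzMzMzMzMzM1VUREREREIiIiIiIiIiERERERERERETMzMzMzMzMzMzVVREREREIiIiIiIiIiERERERERERERMzMzMzMzMzMzVVVEREREIiIiIiIiIiERERERERERERMzMzMzMzMzMzVVVUREREQiIiIiIiIiEREREREREREREzMzMzMzMzMzNVVVREREQiIiIiIiIiEREREREREREREzMzMzMzMzMzNVVVVEREQiIiIiIiIiIREREREREREREzMzMzMzMzMzNVVVVUREQiIiIiIiIiIRERERERERERETMzMzMzMzMzM1VVVVRERCIiIiIiIiIRERERERERERETMzMzMzMzMzM1VVVVVERCIiIiIiIiIRERERERERERERMzMzMzMzMzM1VVVVVURCIiIiIiIiIRERERERERERERMzMzMzMzMzMzVVVVVVRCIiIiIiIiIhERERERERERERMzMzMzMzMzMzVVVVVVUiIiIiIiIiIhEREREREREREREzMzMzMzMzMzVVVVVVVSIiIiIiIiIhEREREREREREREzMzMzMzMzMzNVVVVVVVIiIiIiIiIhERERERERERERETMzMzMzMzMzNVVVVVVVUiIiIiIiIiERERERERERERETMzMzMzMzMzNVVVVVVVVSIiIiIiIiERERERERERERETMzMzMzMzMzM1VVVVVVVVIiIiIiIiERERERERERERERMzMzMzMzMzM1VVVVVVVVUiIiIiIiERERERERERERERMzMzMzMzMzM1VVVVVVVVVSIiIiIiIREREREREREREREzMzMzMzMzMzVVVVVVVVVVIiIiIiIREREREREREREREzMzMzMzMzMzVVVVVVVVVVUiIiIiIREREREREREREREzMzMzMzMzMzVVVVVVVVVVVSIiIiIhERERERERERERETMzMzMzMzMzNVVVVVVVVVVVIiIiIhERERERERERERETMzMzMzMzMzNVVVVVVVVVVVUiIiIhERERERERERERERMzMzMzMzMzNVVVVVVVVVVVVyIiIhERERERERERERERMzMzMzMzMzM1VVVVVVVVVVV3"/>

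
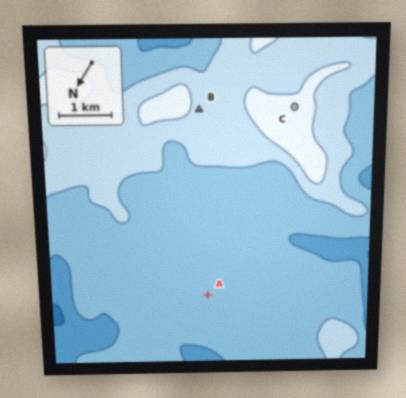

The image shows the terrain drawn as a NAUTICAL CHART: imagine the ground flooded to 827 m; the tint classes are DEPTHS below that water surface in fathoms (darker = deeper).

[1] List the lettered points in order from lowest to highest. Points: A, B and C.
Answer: A B C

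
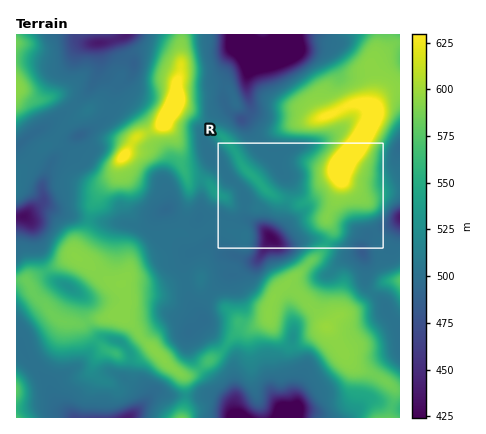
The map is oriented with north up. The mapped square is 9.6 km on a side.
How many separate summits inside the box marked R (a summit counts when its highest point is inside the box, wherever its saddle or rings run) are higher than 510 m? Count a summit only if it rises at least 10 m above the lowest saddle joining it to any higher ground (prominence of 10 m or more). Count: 2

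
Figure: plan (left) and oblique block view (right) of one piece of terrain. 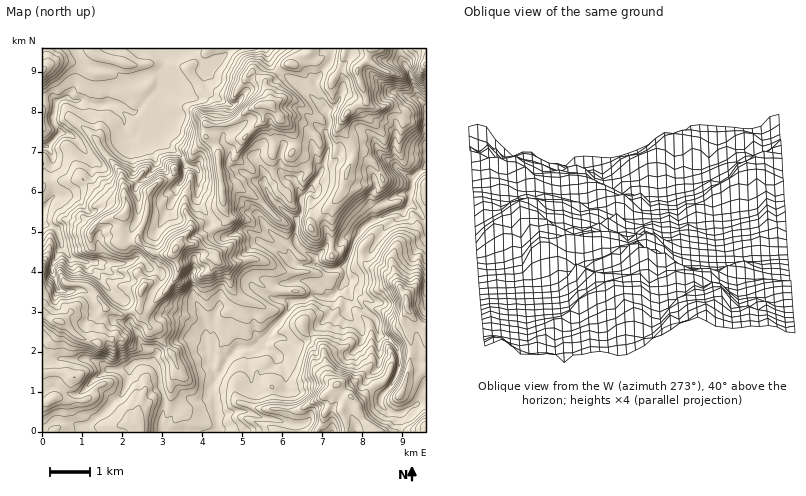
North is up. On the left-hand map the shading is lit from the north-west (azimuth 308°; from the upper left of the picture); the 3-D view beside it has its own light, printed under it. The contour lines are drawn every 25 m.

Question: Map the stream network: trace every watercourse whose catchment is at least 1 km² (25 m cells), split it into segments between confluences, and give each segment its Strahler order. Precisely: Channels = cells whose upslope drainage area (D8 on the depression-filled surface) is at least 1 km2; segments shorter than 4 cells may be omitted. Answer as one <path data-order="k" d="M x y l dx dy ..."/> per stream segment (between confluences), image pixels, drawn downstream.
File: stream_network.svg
<path data-order="1" d="M90 424l8-8 4-2 22-22 2-6 4-12 0-6"/><path data-order="1" d="M258 416l-12-4-14 0-8 2-6 0-2 0"/><path data-order="2" d="M216 414l-2-18-2-4 0-8 4-4 0-2 4-4"/><path data-order="1" d="M396 414l-4 0-6-4-4-4-2-6 2-6 8-8 8-12 2-8 0-12-2-2-2-6-10-10-4 0-4-2-2-14-26-22 0-10-2 0"/><path data-order="3" d="M220 374l2-2 6-14 4-4 0-2 4-2 6-2 12 0 10-12"/><path data-order="2" d="M160 372l0 6 0 2 2 12 2 4 0 12-2 10 0 10 2 4 50 0 2-2 0-4 2 0-2-12"/><path data-order="1" d="M286 370l-4-6-4-6-2-2-4-4-8-4 0-12"/><path data-order="2" d="M130 368l8-6 8 0 6 2 8 8"/><path data-order="2" d="M212 366l4 8 4 0"/><path data-order="1" d="M88 360l4 0 6 2 4 2 6 6 14 0 8-2"/><path data-order="1" d="M146 348l6 0 2 0 4 4 0 2-4 2 0 4 4 4 2 8"/><path data-order="1" d="M214 342l0 10-2 4 0 10"/><path data-order="1" d="M362 340l0-8-2-4-12-12-2-4 0-18 2-2 0-4"/><path data-order="3" d="M264 336l24-24 2-8 4-2 12-2 4-4 4 0 6 2 12-2 8-6 0-6 4-6 0-14"/><path data-order="1" d="M194 300l2 2 8 18 2 34 2 0 0 10 4 2"/><path data-order="1" d="M62 290l-4-2-2-10-4-4 0-10 4-6 0-4 6-8"/><path data-order="2" d="M348 288l0-2 0-8-2-4 0-12"/><path data-order="3" d="M318 266l8 4 10 0 6-2 2-4"/><path data-order="2" d="M292 262l6 4 20 0"/><path data-order="4" d="M346 262l2-2 6-20 6-8 2-2 6-6 4-4 6 0 12-6 6-2 6 0 4-2"/><path data-order="1" d="M138 258l-6 4-6 2-40-2-4-2-10-2-10-12"/><path data-order="2" d="M62 246l0-4-4-12-4-2-8-2-4-4 0-14"/><path data-order="1" d="M260 242l14 6 14 12 4 2"/><path data-order="1" d="M426 242l0-18-2-6-4-4-10-12"/><path data-order="1" d="M278 238l10 12 4 12"/><path data-order="2" d="M296 220l0 22 2 4 4 4 10 6 4 2 0 6 2 2"/><path data-order="4" d="M406 210l4-6 0-2"/><path data-order="1" d="M172 202l4-6 0-8 8-8 0-4 0-12"/><path data-order="4" d="M410 202l0-6 2-4"/><path data-order="2" d="M302 198l0 14-4 6-2 2"/><path data-order="1" d="M54 196l-8 10-4 2"/><path data-order="1" d="M398 194l12 0 2-2"/><path data-order="4" d="M412 192l0-10 10-12"/><path data-order="1" d="M198 188l0-16 0-2-14-6"/><path data-order="1" d="M294 180l4 8 0 4 4 6"/><path data-order="4" d="M422 170l2-2 2 0"/><path data-order="1" d="M232 168l2 0 12 6 6 6 4 2 6 0 2 2 8 16 8 8 12 10 4 0 0 2"/><path data-order="2" d="M184 164l-2-6-6-6-2-2-6-4-10-10 0-26"/><path data-order="1" d="M156 160l-4-6-4-6 0-24 2-2 2-18"/><path data-order="1" d="M388 160l12 12 10 4 2 0 4-4 6-2"/><path data-order="1" d="M86 152l-12-16-8-2-6 0"/><path data-order="1" d="M128 136l-4-6 0-10-2-4-12-12"/><path data-order="3" d="M60 134l-12 12-6 0"/><path data-order="2" d="M328 114l2 6 0 6-4 6 2 8 0 10-2 8-2 6-4 12-6 6-2 4-10 12"/><path data-order="2" d="M158 110l-6-6"/><path data-order="1" d="M332 108l-4 2 0 4"/><path data-order="1" d="M324 108l4 6"/><path data-order="3" d="M110 104l-16 0-10-4-10 2-4-4-8 0-6 4-2 12 0 10 6 6 0 2 0 2"/><path data-order="2" d="M152 104l-2-4-4 0-2 2"/><path data-order="3" d="M144 102l-10 10-4 0-10-8-10 0"/><path data-order="2" d="M420 100l6 6 0 16-2 0 2 46"/><path data-order="1" d="M410 98l6 0 4 2"/><path data-order="1" d="M210 94l-2-4-2-6-2-20-2-4"/><path data-order="1" d="M416 92l4 8"/><path data-order="2" d="M158 88l-14 14"/><path data-order="1" d="M138 80l2 0 10-6 8 0 0 2 0 12"/><path data-order="2" d="M202 60l-12-10-16 0-10 12 0 22-6 4"/><path data-order="1" d="M224 56l-4 0-4 2-4 0-6 2-4 0"/>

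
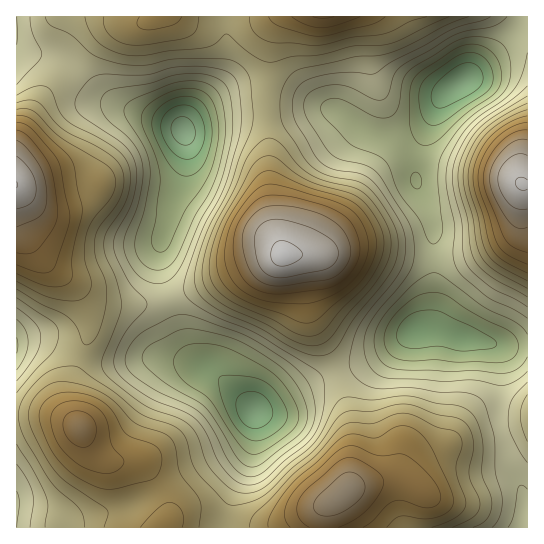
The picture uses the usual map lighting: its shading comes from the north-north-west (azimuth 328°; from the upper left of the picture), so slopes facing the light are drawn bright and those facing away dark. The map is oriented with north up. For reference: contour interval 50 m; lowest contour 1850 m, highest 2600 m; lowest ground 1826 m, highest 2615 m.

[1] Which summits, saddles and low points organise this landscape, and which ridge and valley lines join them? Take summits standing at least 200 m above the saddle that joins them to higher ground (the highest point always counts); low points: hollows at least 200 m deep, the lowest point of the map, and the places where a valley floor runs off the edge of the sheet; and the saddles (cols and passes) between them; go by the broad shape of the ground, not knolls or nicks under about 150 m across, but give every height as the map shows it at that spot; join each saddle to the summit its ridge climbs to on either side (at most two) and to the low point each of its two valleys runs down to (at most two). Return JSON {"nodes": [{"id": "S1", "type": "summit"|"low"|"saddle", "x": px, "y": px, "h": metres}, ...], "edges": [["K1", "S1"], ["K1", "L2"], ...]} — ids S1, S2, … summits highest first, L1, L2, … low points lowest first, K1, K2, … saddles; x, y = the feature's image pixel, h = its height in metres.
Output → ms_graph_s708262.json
{"nodes": [
{"id": "S1", "type": "summit", "x": 283, "y": 255, "h": 2615},
{"id": "S2", "type": "summit", "x": 522, "y": 185, "h": 2604},
{"id": "S3", "type": "summit", "x": 17, "y": 185, "h": 2601},
{"id": "S4", "type": "summit", "x": 346, "y": 491, "h": 2522},
{"id": "S5", "type": "summit", "x": 79, "y": 427, "h": 2483},
{"id": "S6", "type": "summit", "x": 322, "y": 17, "h": 2457},
{"id": "L1", "type": "low", "x": 183, "y": 131, "h": 1826},
{"id": "L2", "type": "low", "x": 462, "y": 82, "h": 1857},
{"id": "L3", "type": "low", "x": 254, "y": 410, "h": 1863},
{"id": "K1", "type": "saddle", "x": 226, "y": 514, "h": 2257},
{"id": "K2", "type": "saddle", "x": 79, "y": 358, "h": 2243},
{"id": "K3", "type": "saddle", "x": 266, "y": 109, "h": 2222},
{"id": "K4", "type": "saddle", "x": 335, "y": 373, "h": 2166},
{"id": "K5", "type": "saddle", "x": 71, "y": 65, "h": 2166},
{"id": "K6", "type": "saddle", "x": 169, "y": 299, "h": 2131},
{"id": "K7", "type": "saddle", "x": 434, "y": 258, "h": 2058}],
"edges": [["K1", "S4"], ["K1", "S5"], ["K1", "L1"], ["K1", "L3"], ["K2", "S3"], ["K2", "S5"], ["K2", "L1"], ["K2", "L3"], ["K3", "S1"], ["K3", "S6"], ["K3", "L1"], ["K3", "L2"], ["K4", "S1"], ["K4", "S4"], ["K4", "L2"], ["K4", "L3"], ["K5", "S3"], ["K5", "S6"], ["K5", "L1"], ["K6", "S1"], ["K6", "S3"], ["K6", "L1"], ["K6", "L3"], ["K7", "S1"], ["K7", "S2"], ["K7", "L2"]]}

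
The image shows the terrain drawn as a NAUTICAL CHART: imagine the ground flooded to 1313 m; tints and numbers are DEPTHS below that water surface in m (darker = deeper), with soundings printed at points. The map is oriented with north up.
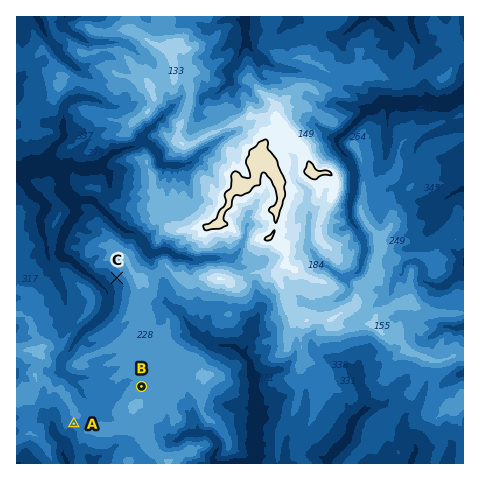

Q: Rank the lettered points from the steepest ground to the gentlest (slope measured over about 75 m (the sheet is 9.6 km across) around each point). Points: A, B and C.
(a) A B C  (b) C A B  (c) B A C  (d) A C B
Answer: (b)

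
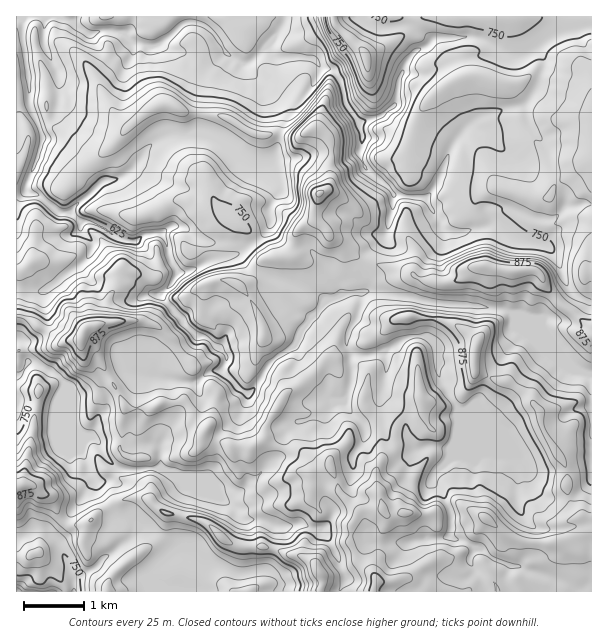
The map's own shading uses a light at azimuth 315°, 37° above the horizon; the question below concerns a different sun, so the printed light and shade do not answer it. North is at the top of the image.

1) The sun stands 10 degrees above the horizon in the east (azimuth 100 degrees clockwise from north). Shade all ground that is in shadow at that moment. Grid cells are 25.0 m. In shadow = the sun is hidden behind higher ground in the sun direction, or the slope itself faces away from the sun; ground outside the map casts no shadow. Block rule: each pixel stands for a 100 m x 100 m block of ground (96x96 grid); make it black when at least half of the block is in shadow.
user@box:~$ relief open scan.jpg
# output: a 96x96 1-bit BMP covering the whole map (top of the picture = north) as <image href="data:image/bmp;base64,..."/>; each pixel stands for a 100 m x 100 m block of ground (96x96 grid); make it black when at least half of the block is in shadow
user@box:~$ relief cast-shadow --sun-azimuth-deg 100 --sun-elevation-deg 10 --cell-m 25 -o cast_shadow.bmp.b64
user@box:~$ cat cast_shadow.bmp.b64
<image width="96" height="96" href="data:image/bmp;base64,Qk2+BAAAAAAAAD4AAAAoAAAAYAAAAGAAAAABAAEAAAAAAIAEAAATCwAAEwsAAAIAAAAAAAAA////AAAAAACAfgAAAAfA4AAAAAAA/gAAAD/j8AAAAAAA/gAAAD/D4AAAAAAAbwAAAH/D4AAAAAAAY4AAAH/DAAAAAAAA4IAAAHgHAAAAAAAB4AAAABwHAAAAAAAB4AAAwAYOAAACAAAD4AADwA8eAAAAAAAB4AAHgQ8+AAAgAAAAAAAHgQ4+AABAAAACAAAAAAAeAADAAAAAcAAAAAAPAADIAAAAOAIAAAAHAADAAAAAGAQAAAAGAA3AAAAABgAAAAAAAAmAAAAABwAAAAAAwAEAAAAAAgAAAAAAwAAAAcAAAAAAAAAA8AAAAeAAAAAAAAgA4AAAAeCABAAAIBwAYAAAAcCADAAAcAgAQAAAAcDACYCAIAAAEAAAA4DAA4AwIAAAEAAAB4DAB4AYAAAAAAAABwDAD4AcAAAEAAAADwDAB4AOAYAGAAAADgDgB4AGA4AGAAAAHgDgB4ACA8AAAAAAHgDgM4AAA8AAAAAAHADgM8AAA+AAgAAAAADgMYAAA+ABgAAAGADgOYAAA/ABgCAAAADgOQAAA/ABgGAAAADgaAADAfABwOBgAADgYAABCOAAwODwAADhwAAAEGAAwuHwAAAH4AAAMHAAgePwAAAf4AAAGDgAA8PwAAAZwAAAGAAAA8fwAAB9wAAAOAAAA8fwAAD/wAAAMQEBAcPwAAD/wAAAk4ABgAPgAAD/4AAAAYAAgAAAAABv4AAMAQAAgAAAAAAf8AAcAAAAQAAAAAAfgAA8AAAAYAAAAAAfgAhwAAAAYAAAAEAfYADgAAAAAAAAAAAPwAHwAAAAAAAAAAADxgH4AAAAAAAAAAgB5gD+AAAAAAAAABwATAB/gAAAAAAAABwAPgA/wAAAAAHAADwAP4AwBgAAAAfgADyAH4BwD4AAAA/4AHzADwJgD8AAAAf8AHzADg7gA+AAAAH8AHzADD7gAHwAAAAAAADACAPgAHwAAgAAAADAEYDgAH4AAwAAAADAAQAAAP8AAwAAAADAAAAAAP+AAwAAAADAcAAAAP+AAwIAAAACeAAAAH/AAwAAAAAOHAAAAH/AAQQAAAA8DAAAAP/AAAYAAAB4AAAAAf/gAwIAAAB4AAAAA//wDwIAAAA8AAAAA//gHgEAAAA8AAAAAP/gOAAAAAA8AAAAAD/gcAAAAAAcAAAAAB/gcAAAAAAeAAAAABwA8AAAAAAOAAAAABwAfgAAAAAOAAAAAD4AfwAAAAAMAAAAAD8Ac4AAAAAcAAAAAH+Ac4AAAAAYAAAAAP+Af8AAAAA4AAAAAf/AH8AAAAA4AAAAAf/hx+AAAAAwAAAAAP/jw+AAAABwAAAAAD/jw/AAAAB4AAAAAB/zwfgAAABwGAAAAAP3wcwAAABwEAAAAAD/wcAAAABwAAAAAAD/wMAAAABwAAAAAAP/wOAAAABwAAAAAAf/wGAAAABiAAAAAA//gDAAAABmAAAAAA//AAwAAABsBgBAAB/+AAQAAABsDAAgAD/+AAAAAABsAAAQAD/4AAAAAABkAAAAAD/4AAAAAAAAEAAAAH/4AAAAAAA="/>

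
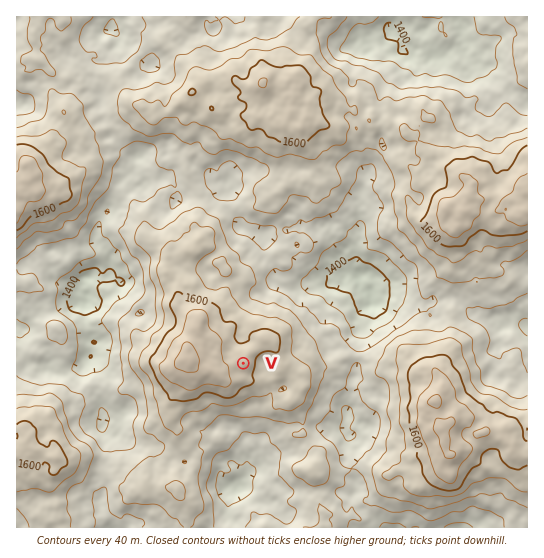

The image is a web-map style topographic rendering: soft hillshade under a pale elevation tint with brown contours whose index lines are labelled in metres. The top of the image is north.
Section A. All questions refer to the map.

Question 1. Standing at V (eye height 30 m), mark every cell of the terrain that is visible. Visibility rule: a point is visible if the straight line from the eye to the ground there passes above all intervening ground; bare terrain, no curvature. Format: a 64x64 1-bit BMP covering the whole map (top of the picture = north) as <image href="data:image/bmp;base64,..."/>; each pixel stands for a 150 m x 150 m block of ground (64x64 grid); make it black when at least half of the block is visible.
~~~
<image width="64" height="64" href="data:image/bmp;base64,Qk0+AgAAAAAAAD4AAAAoAAAAQAAAAEAAAAABAAEAAAAAAAACAAATCwAAEwsAAAIAAAAAAAAA////AAAAAAAAAAH//wAAAAAAAf//AAAAAAAD//4YAAAAAAf//BwAAAABj//wHEAAAAB/z8Ac8AAAAB/P7B78AAAAB7/8f/wAAAABH/5//AAAAAAf/h/8AAAAAD/+D/wAAAAAB/gP+AAAAAAHgAf4AAAAAAAAB/wAAAAAB4AH8AAAAAAD4A/4AAAAAAPwD/gAAAAAA/AP+AAAAAA/+A/4AAAAAP/QH/gAAAAD/9gf8AAAAAP/mD/4AAAAB/+AH5wAAAAD/wCPzAAAAAP+AA/EAAAAAdwAB+YAAAABwAAD7gAAAADwAAP+GQAAACAAAf/sAAAAMAAB//8AAAA8AAH//AAAAHwAAf98AAAA8kAB/uAAAAdD8AP/cAAAD4P4B//WAAADg34P/z4AAAGD85/+HwAAAAf7//4fAAAAH////h8AAAA////fDgAAAD///9wCAAAAD///mAEAAAAHf//4AAAAAHj7P+cAAAAA+MYfxwAAAAH//h+eAAAAA/////wAAHgH////4AAA6A////vgAAH/////P4AAA8///+4bEAADv//+ICAQAAGH36AAAAAAAEAHGGAAAAAAwAMPwAAAAAHAATPAAAAAA8AAAAAAAAAJgAAAAAAAABCAAAAAAAAAH4AAAAAAAAA/AAAAAAAAAD8AAAAAAAAAPwAAAAAAAAAbAAAAAAAAAA=="/>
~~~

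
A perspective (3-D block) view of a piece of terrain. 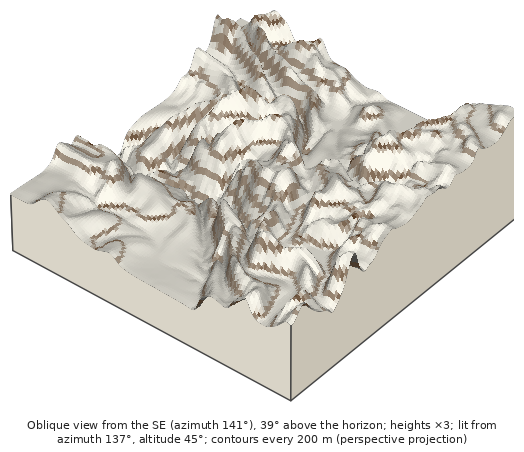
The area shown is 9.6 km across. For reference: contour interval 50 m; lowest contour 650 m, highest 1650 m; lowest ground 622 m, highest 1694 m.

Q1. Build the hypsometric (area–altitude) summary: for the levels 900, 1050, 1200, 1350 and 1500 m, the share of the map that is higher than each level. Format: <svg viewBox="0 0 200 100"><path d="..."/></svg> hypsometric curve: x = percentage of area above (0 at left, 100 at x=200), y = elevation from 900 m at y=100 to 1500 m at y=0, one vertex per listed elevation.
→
<svg viewBox="0 0 200 100"><path d="M181 100l-38-25-60-25-41-25-27-25"/></svg>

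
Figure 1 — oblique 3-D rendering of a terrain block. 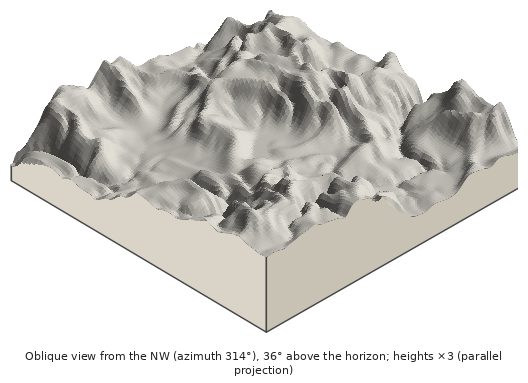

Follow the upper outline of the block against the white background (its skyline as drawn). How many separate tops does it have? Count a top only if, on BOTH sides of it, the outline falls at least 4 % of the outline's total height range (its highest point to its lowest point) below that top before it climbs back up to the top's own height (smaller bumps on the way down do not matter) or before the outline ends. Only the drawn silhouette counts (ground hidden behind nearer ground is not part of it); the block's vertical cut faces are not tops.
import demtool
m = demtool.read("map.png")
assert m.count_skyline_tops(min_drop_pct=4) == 5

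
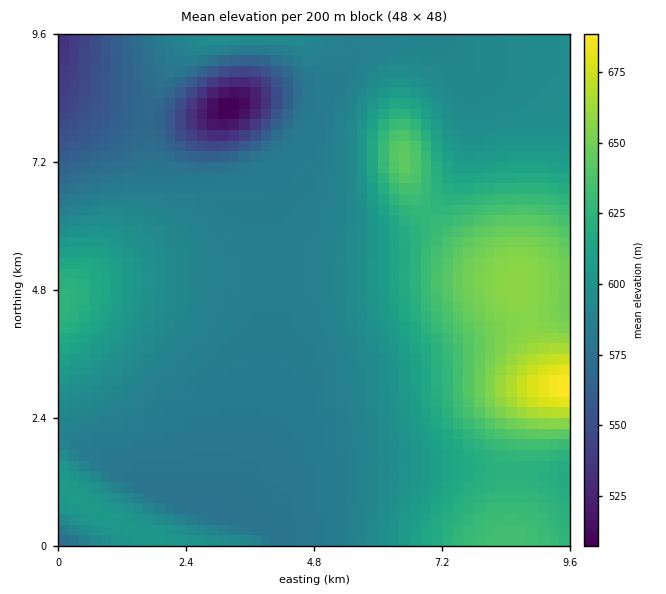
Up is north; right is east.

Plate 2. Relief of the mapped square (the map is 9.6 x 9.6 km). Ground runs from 505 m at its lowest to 690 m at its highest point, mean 600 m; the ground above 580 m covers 76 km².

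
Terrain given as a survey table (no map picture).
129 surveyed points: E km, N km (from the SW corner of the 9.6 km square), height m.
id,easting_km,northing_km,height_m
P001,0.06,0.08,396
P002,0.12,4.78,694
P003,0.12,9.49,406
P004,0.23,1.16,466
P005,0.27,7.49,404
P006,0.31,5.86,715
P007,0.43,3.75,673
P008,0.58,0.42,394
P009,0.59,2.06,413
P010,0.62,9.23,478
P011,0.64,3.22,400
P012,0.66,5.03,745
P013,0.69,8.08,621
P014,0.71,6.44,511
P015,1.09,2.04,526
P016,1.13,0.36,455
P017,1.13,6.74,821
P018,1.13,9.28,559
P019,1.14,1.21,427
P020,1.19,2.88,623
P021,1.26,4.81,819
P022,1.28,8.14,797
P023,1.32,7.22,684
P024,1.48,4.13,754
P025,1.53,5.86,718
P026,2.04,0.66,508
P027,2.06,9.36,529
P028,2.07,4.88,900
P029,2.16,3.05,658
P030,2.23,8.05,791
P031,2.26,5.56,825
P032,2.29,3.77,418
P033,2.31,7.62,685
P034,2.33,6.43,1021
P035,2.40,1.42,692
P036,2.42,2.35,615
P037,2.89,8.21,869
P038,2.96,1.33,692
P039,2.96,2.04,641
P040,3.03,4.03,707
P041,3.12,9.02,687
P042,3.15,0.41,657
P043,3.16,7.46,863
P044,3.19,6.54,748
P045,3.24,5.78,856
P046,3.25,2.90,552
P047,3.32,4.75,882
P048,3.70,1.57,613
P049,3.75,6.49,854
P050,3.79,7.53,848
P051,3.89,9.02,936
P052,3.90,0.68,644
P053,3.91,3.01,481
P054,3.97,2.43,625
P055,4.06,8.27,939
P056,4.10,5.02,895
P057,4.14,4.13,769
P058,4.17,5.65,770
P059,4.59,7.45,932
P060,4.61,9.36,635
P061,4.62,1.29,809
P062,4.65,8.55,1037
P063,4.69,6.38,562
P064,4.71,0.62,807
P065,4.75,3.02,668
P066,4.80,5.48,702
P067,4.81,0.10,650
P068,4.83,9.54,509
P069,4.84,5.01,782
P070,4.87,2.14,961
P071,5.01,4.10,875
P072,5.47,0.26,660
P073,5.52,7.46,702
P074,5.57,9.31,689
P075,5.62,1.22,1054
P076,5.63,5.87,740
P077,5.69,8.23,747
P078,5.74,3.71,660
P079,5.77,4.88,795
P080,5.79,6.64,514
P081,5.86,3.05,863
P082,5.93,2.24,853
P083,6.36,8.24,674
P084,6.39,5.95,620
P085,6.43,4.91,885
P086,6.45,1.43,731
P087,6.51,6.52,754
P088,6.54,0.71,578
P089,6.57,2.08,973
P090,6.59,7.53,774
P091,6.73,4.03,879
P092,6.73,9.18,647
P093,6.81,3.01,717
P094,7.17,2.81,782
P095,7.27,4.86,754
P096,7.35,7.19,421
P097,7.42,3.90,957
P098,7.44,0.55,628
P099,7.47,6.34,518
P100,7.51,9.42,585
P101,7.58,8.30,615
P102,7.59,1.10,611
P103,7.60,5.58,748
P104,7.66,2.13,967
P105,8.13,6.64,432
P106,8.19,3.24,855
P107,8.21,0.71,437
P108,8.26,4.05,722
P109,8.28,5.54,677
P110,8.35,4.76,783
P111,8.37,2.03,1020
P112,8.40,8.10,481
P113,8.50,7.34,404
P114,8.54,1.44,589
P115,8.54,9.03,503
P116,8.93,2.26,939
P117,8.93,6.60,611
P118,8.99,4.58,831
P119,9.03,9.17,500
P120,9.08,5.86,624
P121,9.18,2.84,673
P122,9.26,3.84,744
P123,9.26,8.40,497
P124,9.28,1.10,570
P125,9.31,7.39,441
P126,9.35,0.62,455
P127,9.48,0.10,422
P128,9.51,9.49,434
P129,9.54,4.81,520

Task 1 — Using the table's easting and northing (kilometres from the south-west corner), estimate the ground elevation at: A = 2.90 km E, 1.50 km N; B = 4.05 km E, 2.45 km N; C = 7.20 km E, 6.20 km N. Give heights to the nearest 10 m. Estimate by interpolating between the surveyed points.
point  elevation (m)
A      680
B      630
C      560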